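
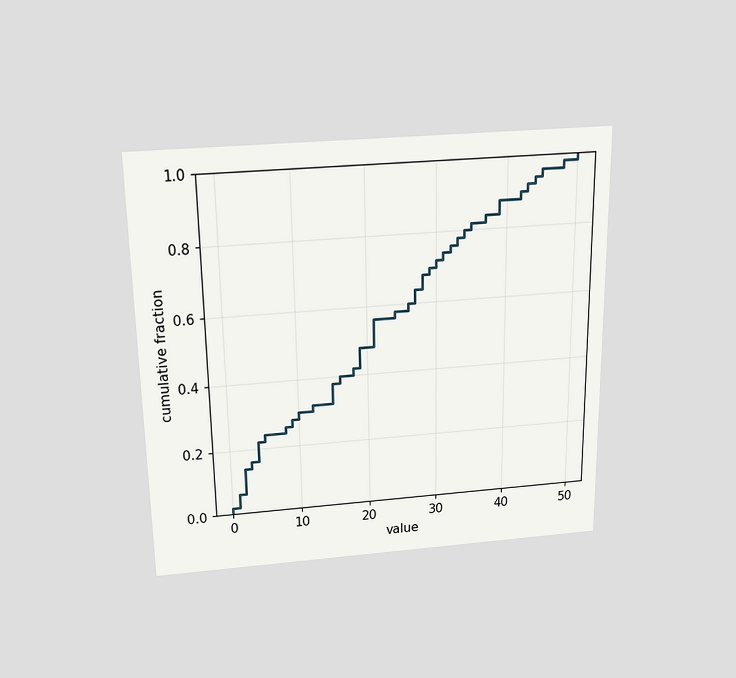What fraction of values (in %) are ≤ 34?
The chart is viewed slightly from above. At x=34 the ECDF step is at 80%.

80%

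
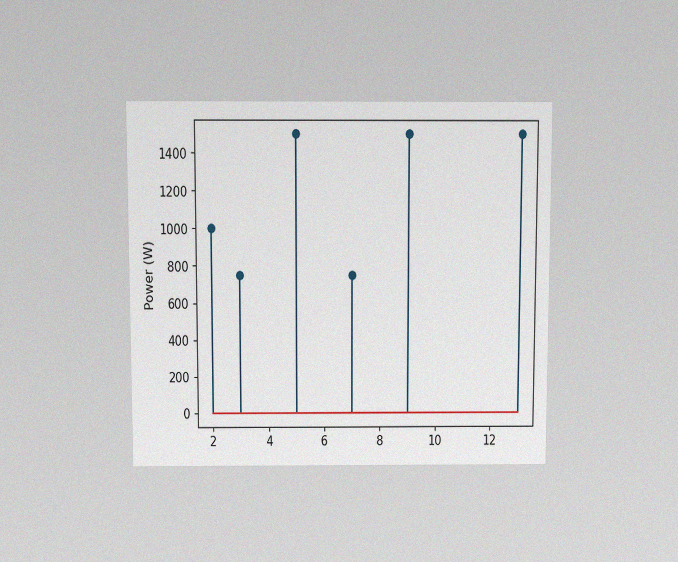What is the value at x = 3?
750W

The chart is viewed slightly from above, with some photo noise. The stem at x=3 reaches 750W.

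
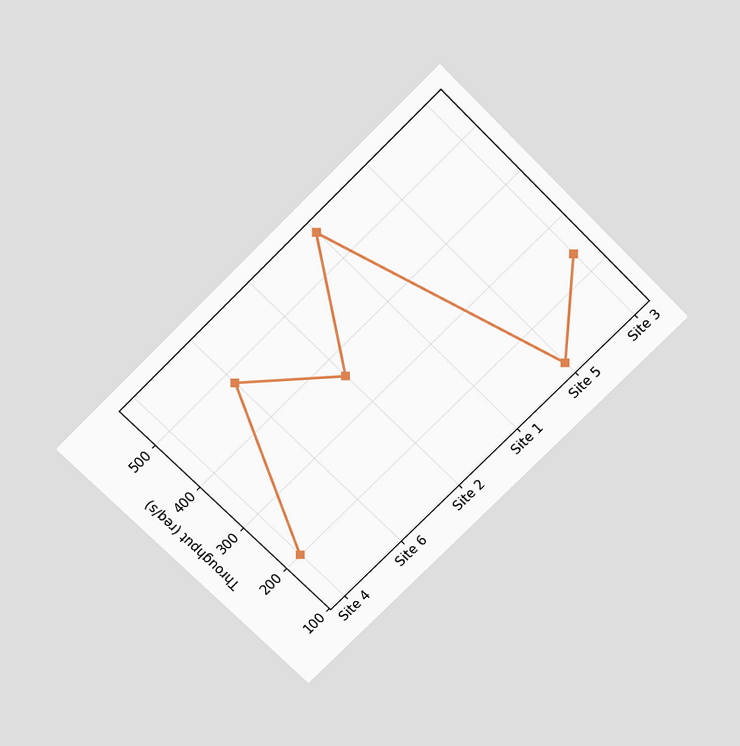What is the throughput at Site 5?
120req/s

The chart is tilted about 45° counter-clockwise and viewed slightly from above. At Site 5, the line is at 120req/s.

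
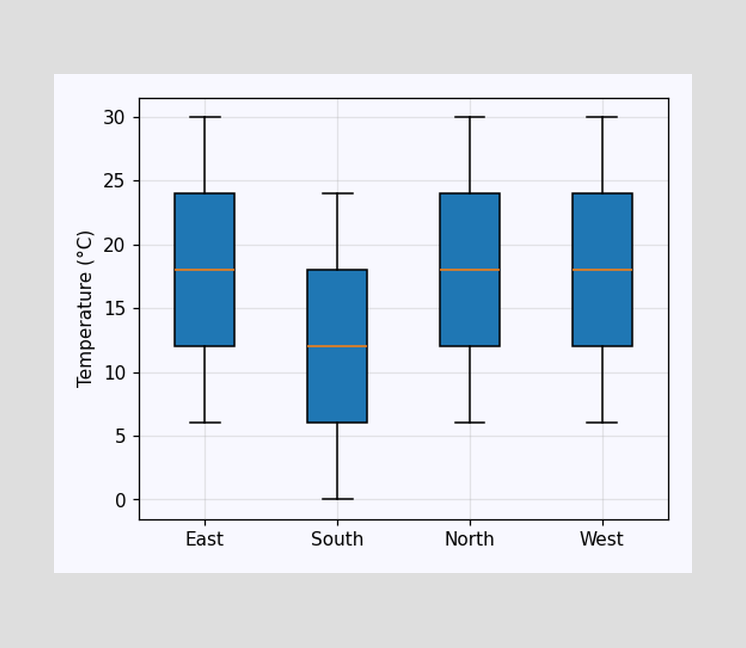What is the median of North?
The median line in the North box sits at 18°C.

18°C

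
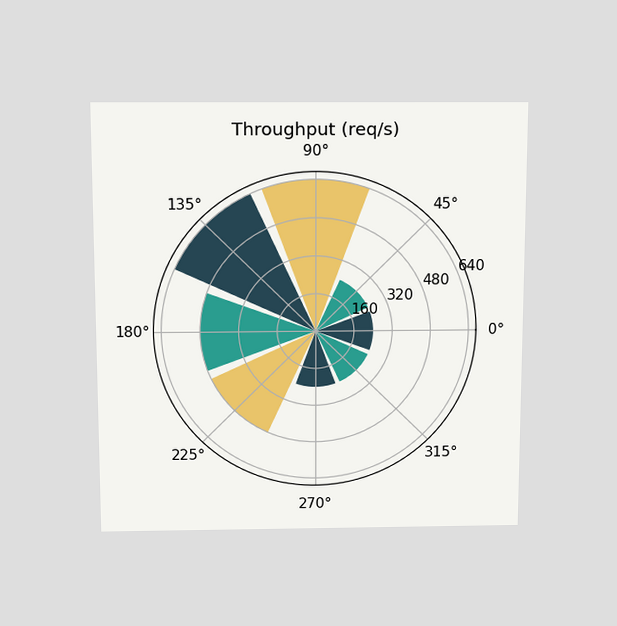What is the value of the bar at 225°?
The chart is viewed slightly from above. The bar at 225° reaches 480req/s on the radial axis.

480req/s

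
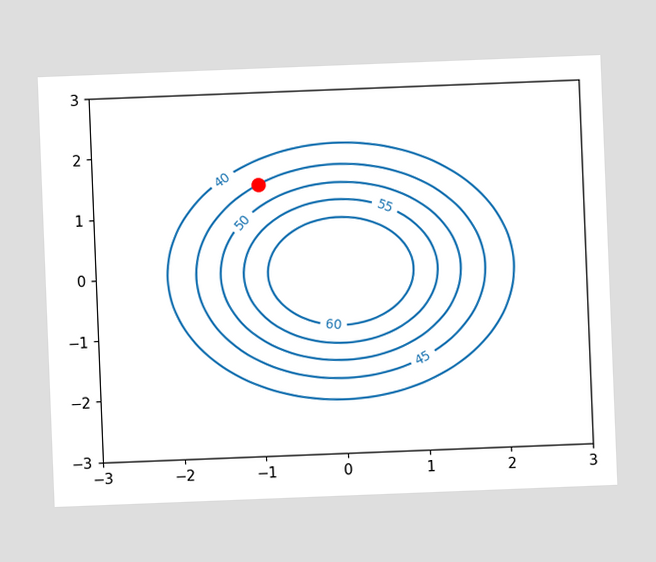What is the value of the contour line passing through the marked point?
The chart is tilted about 2° counter-clockwise. The marked point sits on the contour labelled 45.

45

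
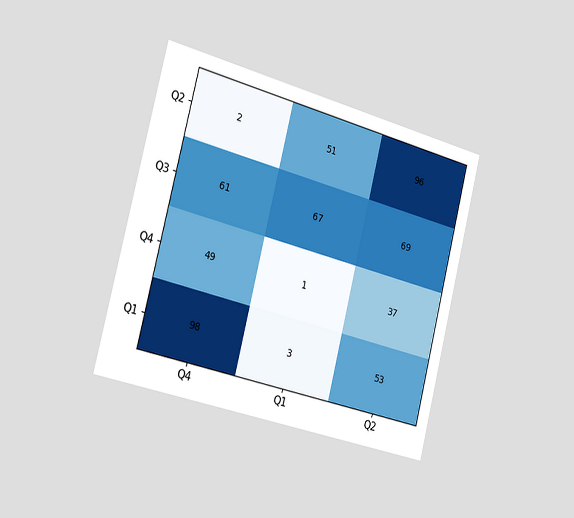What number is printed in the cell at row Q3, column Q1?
The chart is tilted about 14° clockwise and viewed slightly from the left. The (Q3, Q1) cell reads 67.

67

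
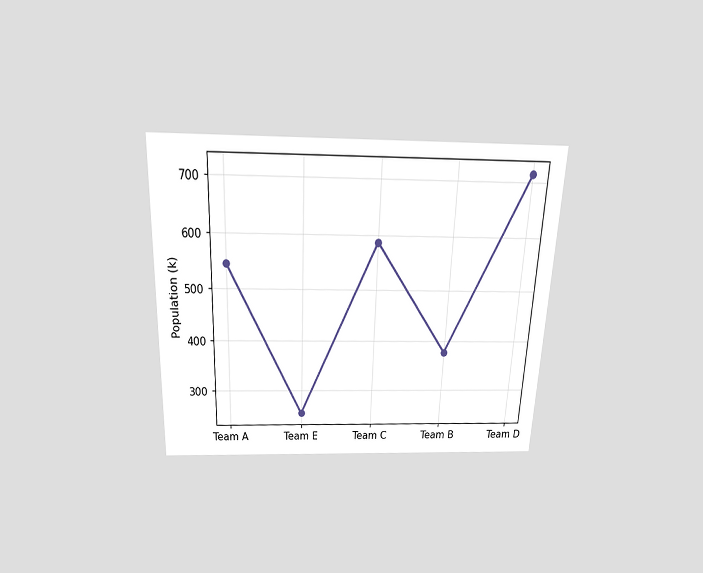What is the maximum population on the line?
714k

The chart is tilted about 2° clockwise and viewed slightly from above. The highest point is at Team D, and reading across to the y-axis gives 714k.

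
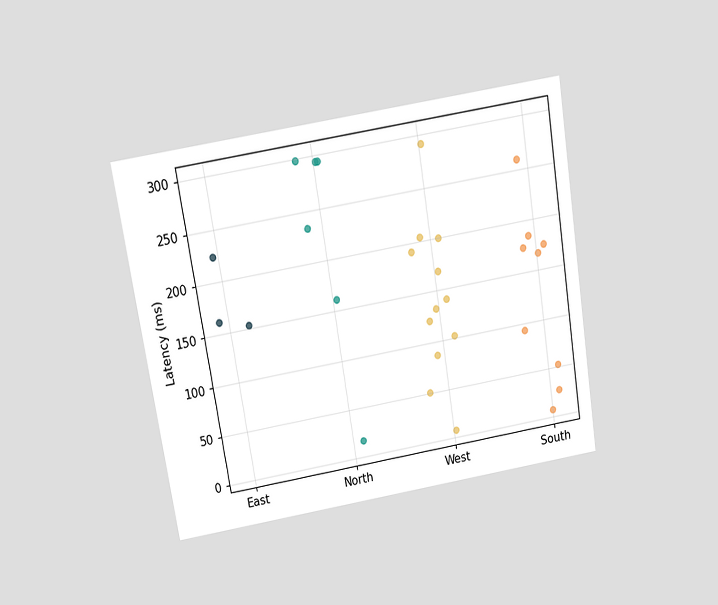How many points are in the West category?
12

The chart is tilted about 9° counter-clockwise and viewed slightly from above. Counting the markers in the West column gives 12.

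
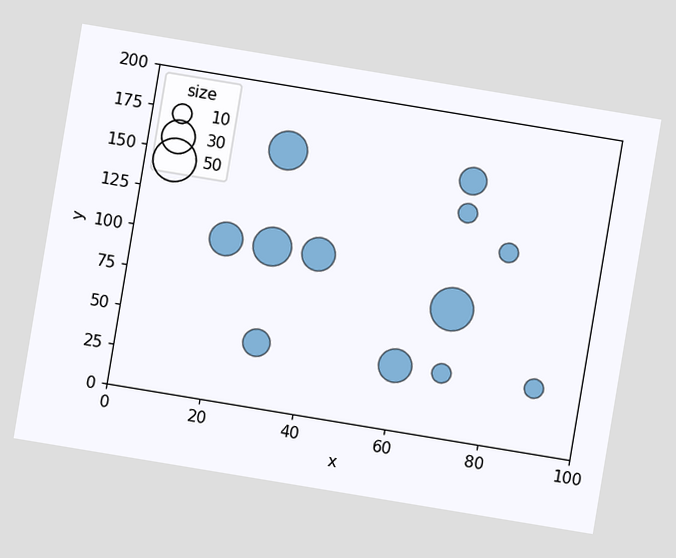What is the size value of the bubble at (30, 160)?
40

The chart is tilted about 9° clockwise. Matching the bubble at (30, 160) against the size legend gives 40.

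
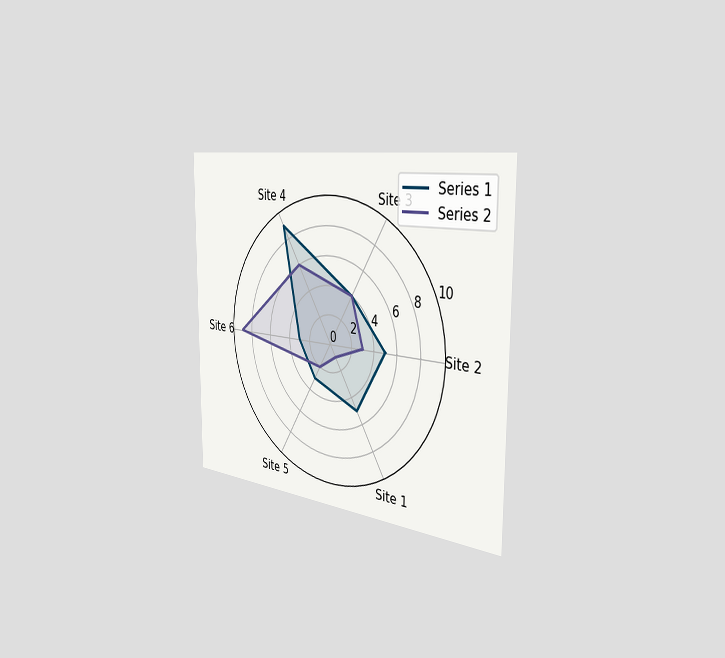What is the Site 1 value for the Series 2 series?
The chart is viewed slightly from the right. On the Site 1 axis, Series 2 reaches 1.

1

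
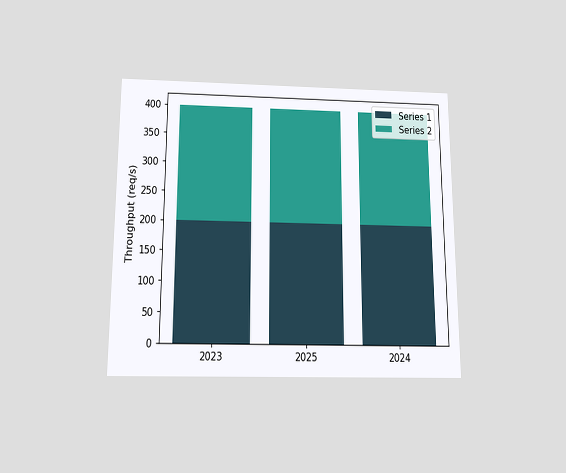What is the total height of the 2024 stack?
400req/s

The chart is viewed slightly from below. The 2024 stack's top reaches 400req/s on the y-axis.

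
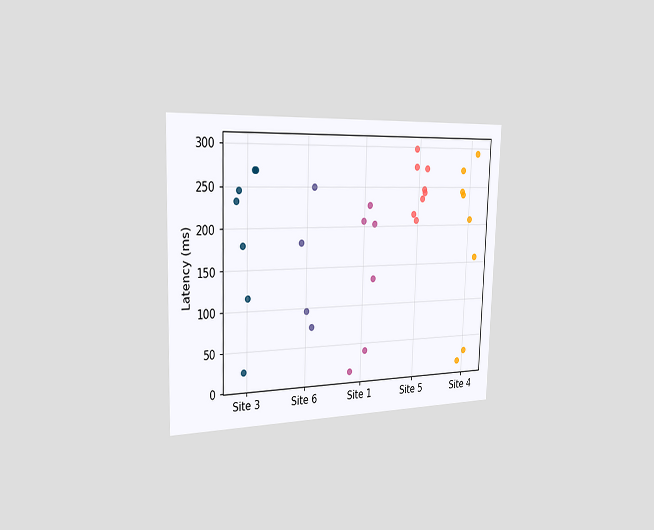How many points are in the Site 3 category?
The chart is viewed slightly from the left. Counting the markers in the Site 3 column gives 7.

7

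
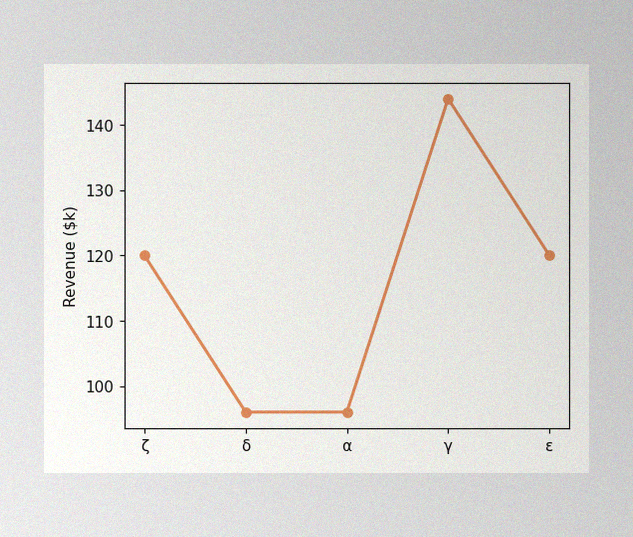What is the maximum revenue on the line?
The image has some photo noise and uneven lighting. The highest point is at γ, and reading across to the y-axis gives $144k.

$144k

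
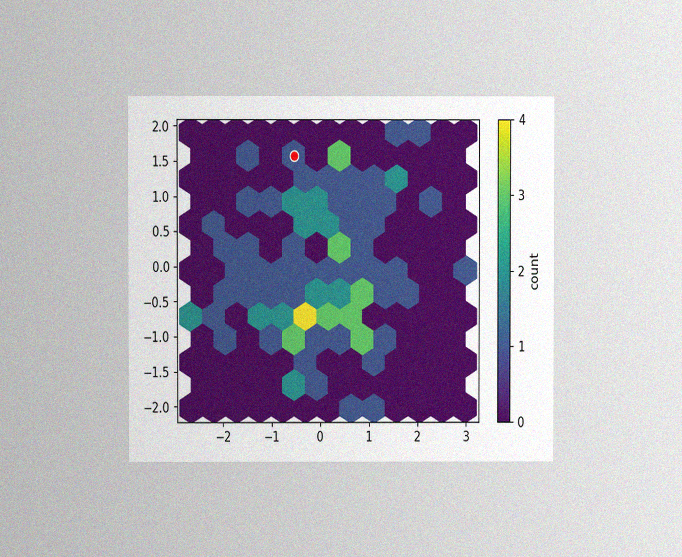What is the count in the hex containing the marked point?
1

The chart is viewed at a slight angle, with some photo noise. The marked hex reads 1 on the colorbar.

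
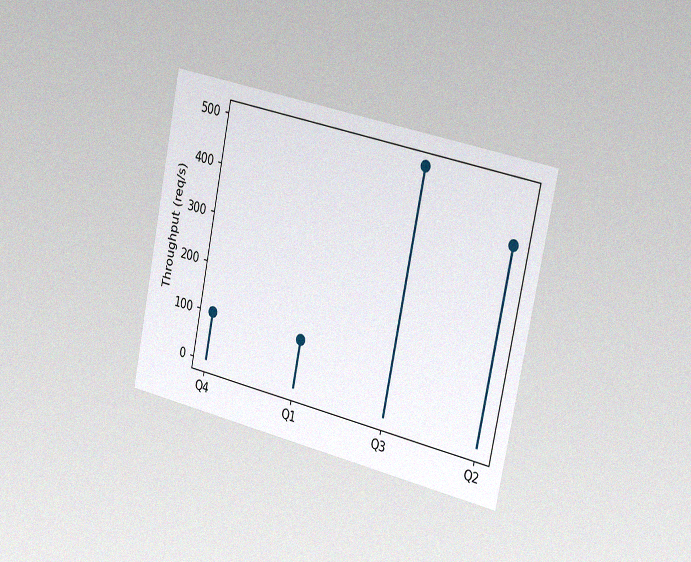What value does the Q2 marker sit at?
400req/s

The chart is tilted about 12° clockwise and viewed slightly from the right, with some photo noise. The Q2 marker sits at 400req/s.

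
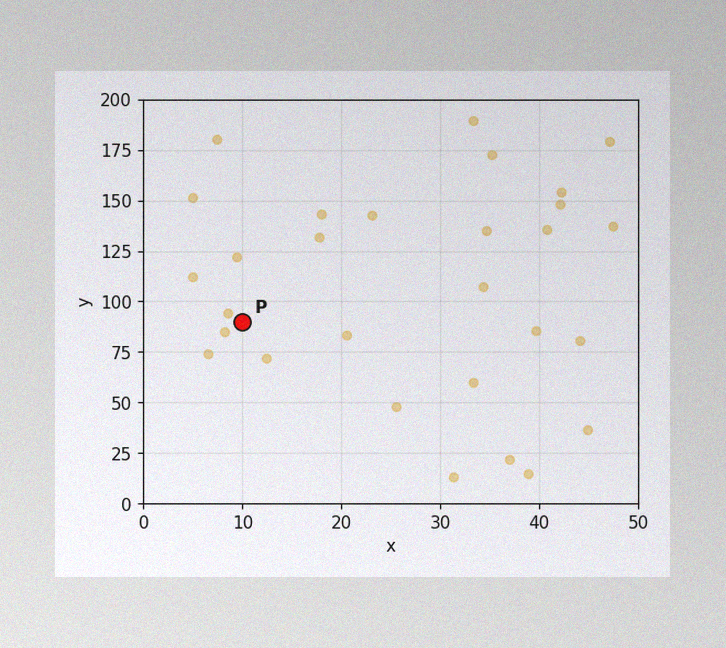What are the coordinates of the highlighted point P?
The image has some photo noise and uneven lighting. Following the gridlines from P to each axis, P sits at (10, 90).

(10, 90)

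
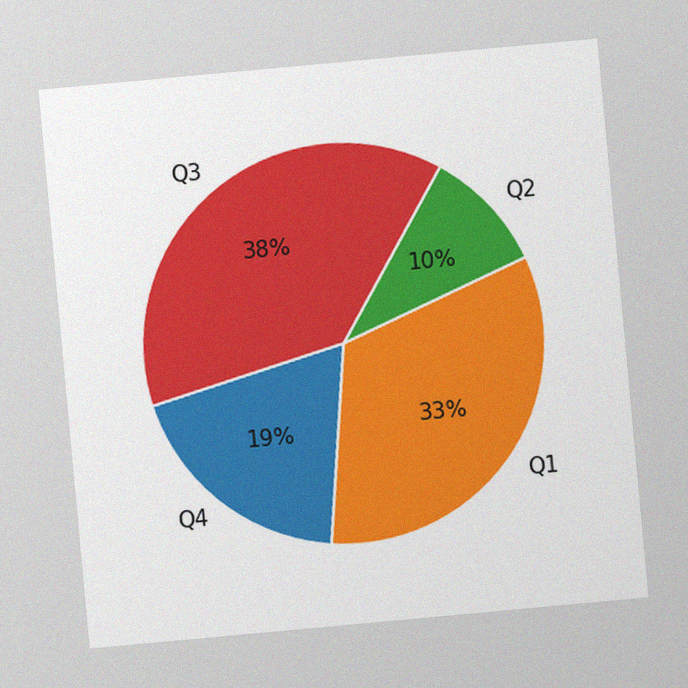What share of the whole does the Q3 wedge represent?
38%

The chart is tilted about 5° counter-clockwise, with some photo noise. The Q3 slice takes up 38% of the pie.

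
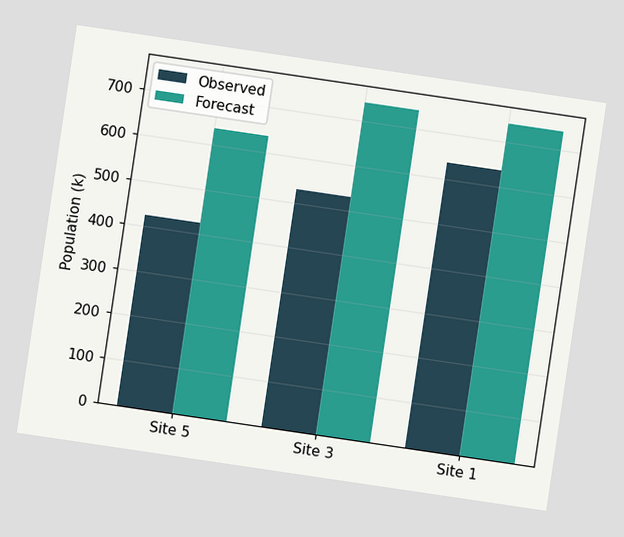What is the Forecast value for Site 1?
742k

The chart is tilted about 8° clockwise. The Forecast bar at Site 1 reaches 742k on the y-axis.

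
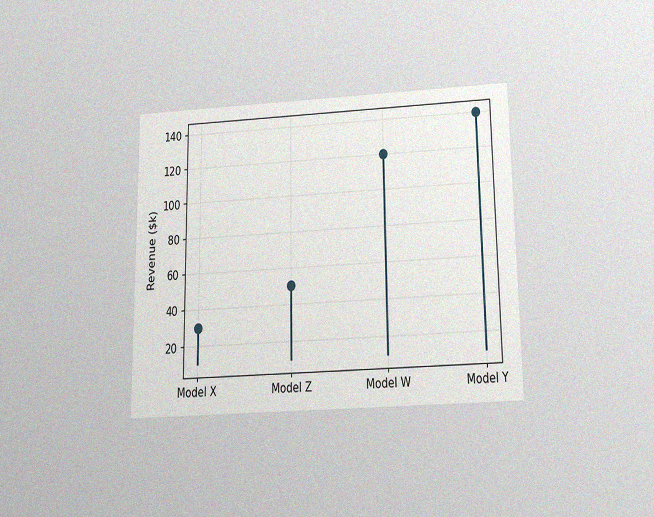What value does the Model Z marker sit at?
The chart is viewed slightly from below, with some photo noise. The Model Z marker sits at $50k.

$50k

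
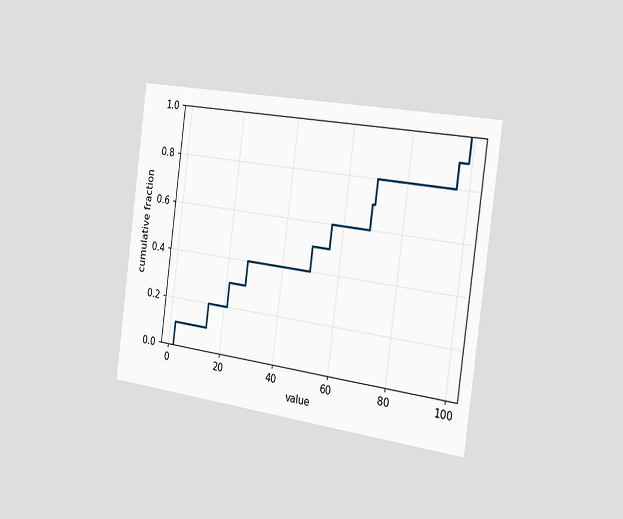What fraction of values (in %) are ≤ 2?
10%

The chart is tilted about 8° clockwise and viewed slightly from the right. At x=2 the ECDF step is at 10%.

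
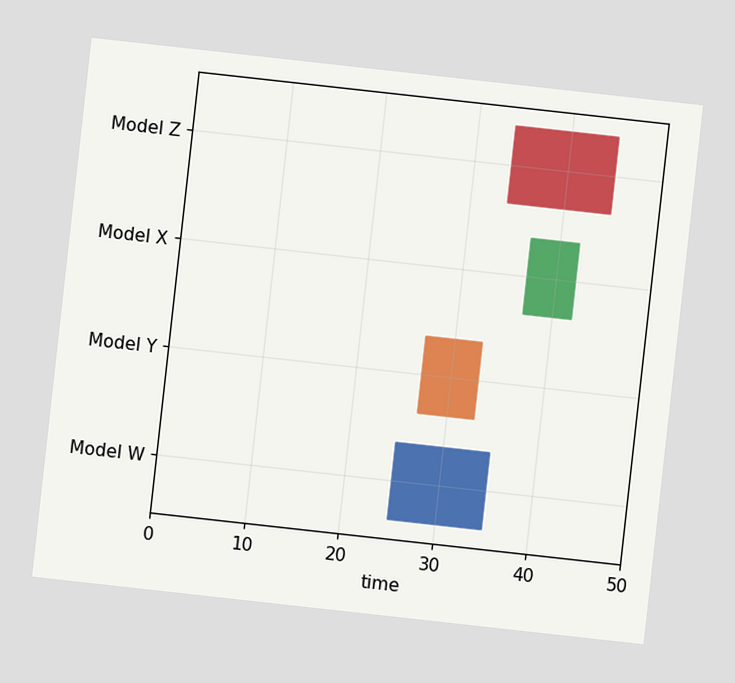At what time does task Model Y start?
The chart is tilted about 6° clockwise. The Model Y bar begins at t=27.

27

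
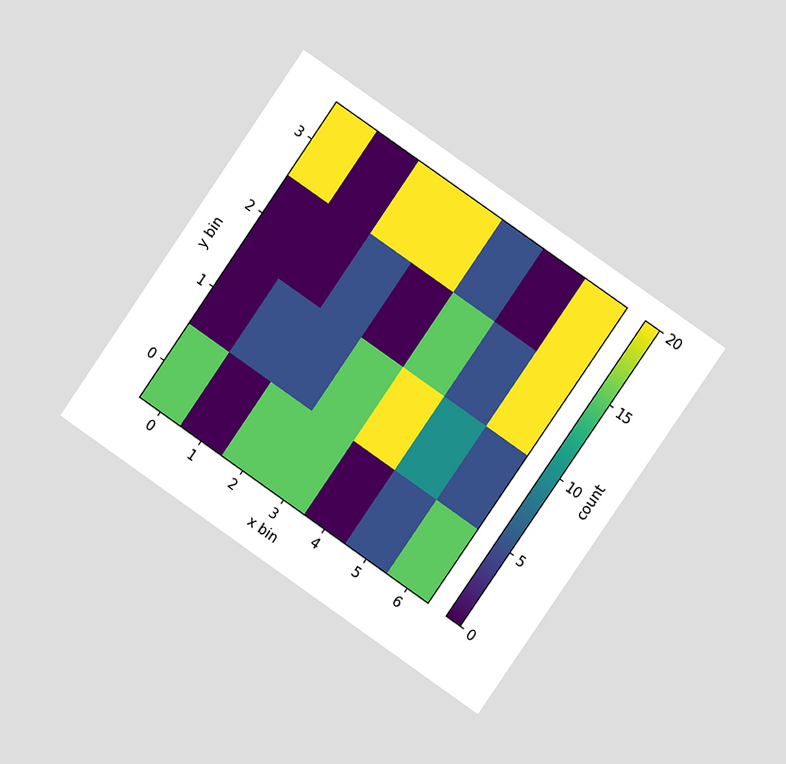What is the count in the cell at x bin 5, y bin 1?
10

The chart is tilted about 35° clockwise and viewed at a slight angle. Matching the cell (5, 1) against the colorbar gives 10.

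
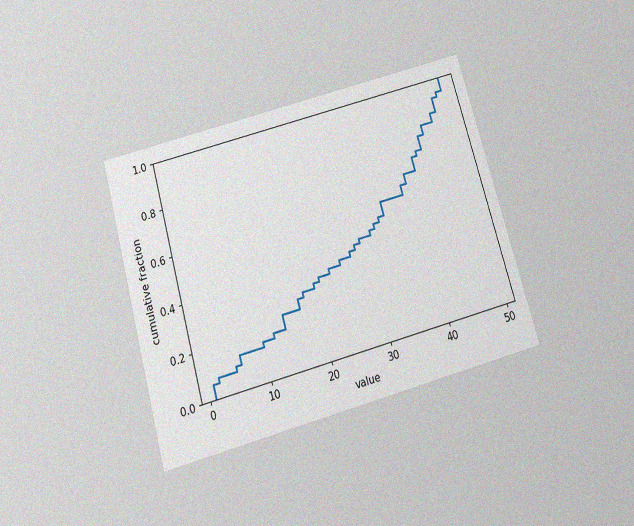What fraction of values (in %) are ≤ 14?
24%

The chart is tilted about 16° counter-clockwise and viewed slightly from below, with some photo noise. At x=14 the ECDF step is at 24%.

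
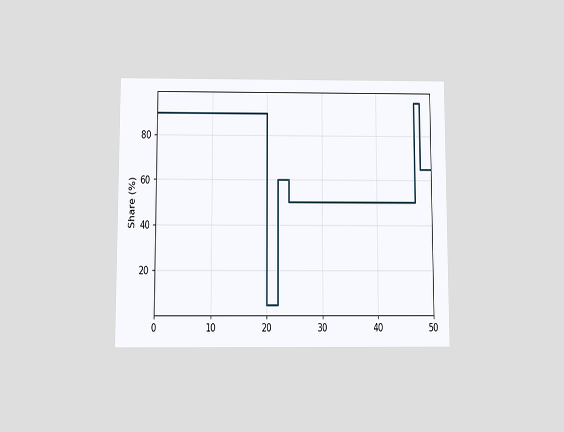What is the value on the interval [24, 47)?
50%

The chart is viewed slightly from below. On [24, 47) the step sits at 50%.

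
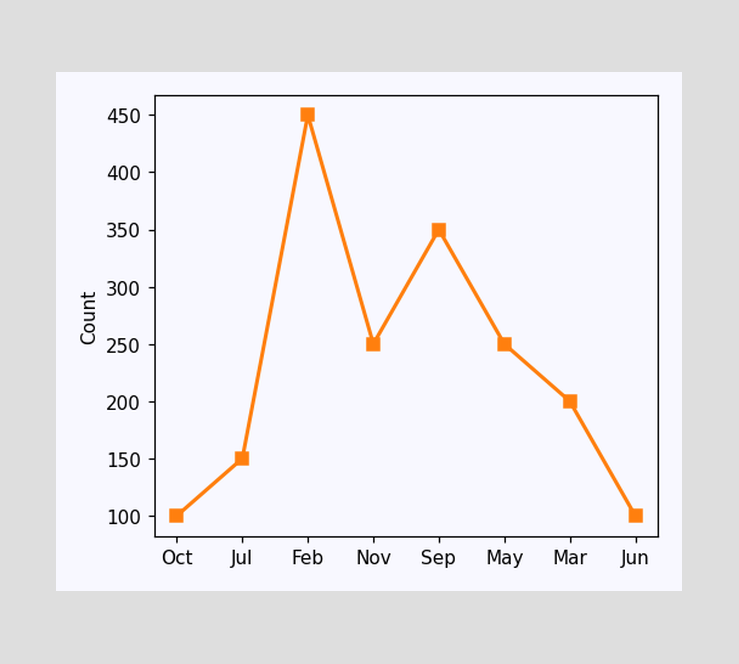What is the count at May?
At May, the line is at 250.

250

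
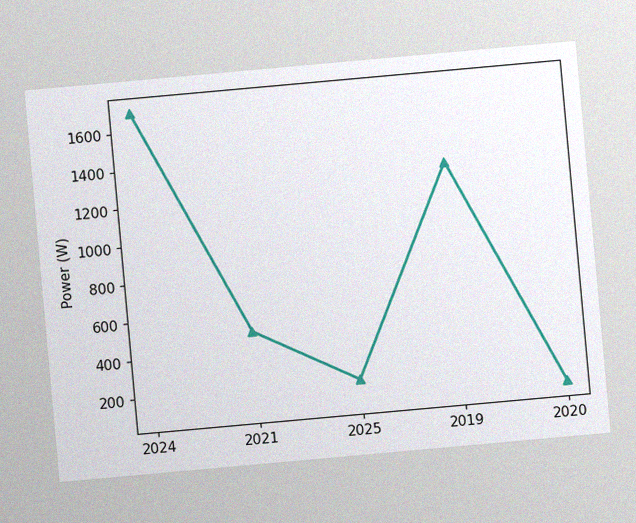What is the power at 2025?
The chart is tilted about 5° counter-clockwise, with some photo noise. At 2025, the line is at 200W.

200W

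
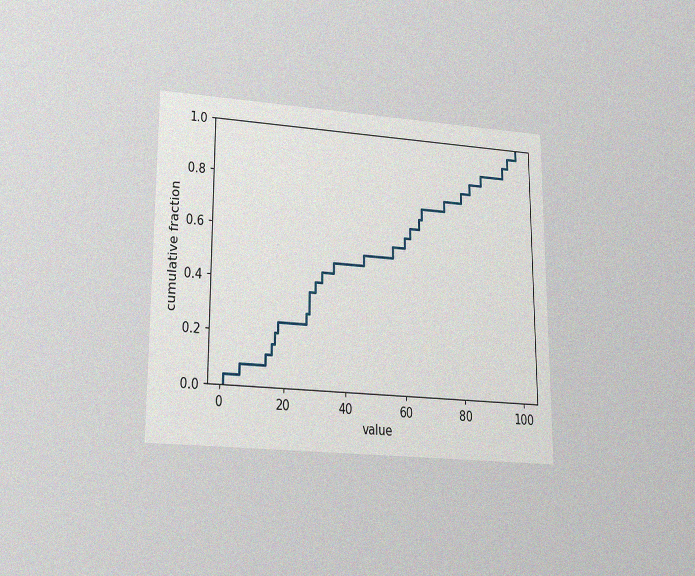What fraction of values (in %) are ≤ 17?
20%

The chart is viewed slightly from below, with some photo noise. At x=17 the ECDF step is at 20%.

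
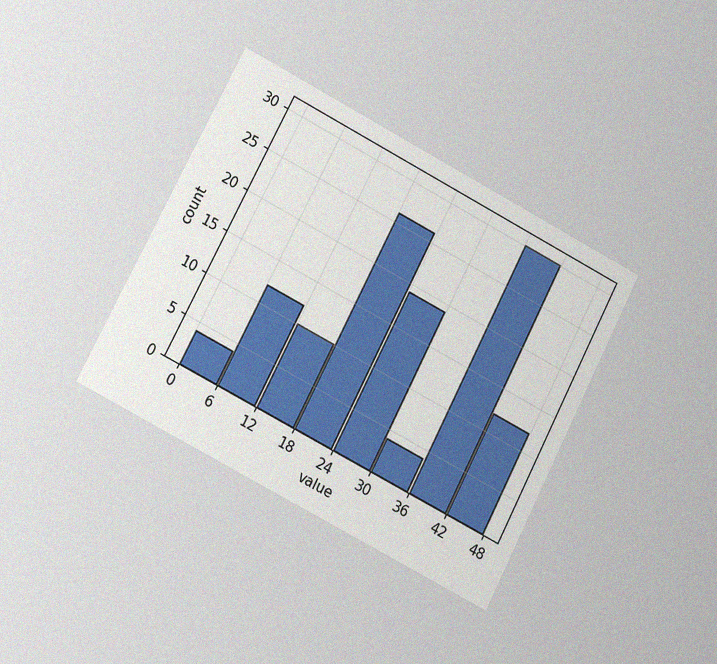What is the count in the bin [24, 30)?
The chart is tilted about 27° clockwise and viewed at a slight angle, with some photo noise. The [24, 30) bin has height 19.

19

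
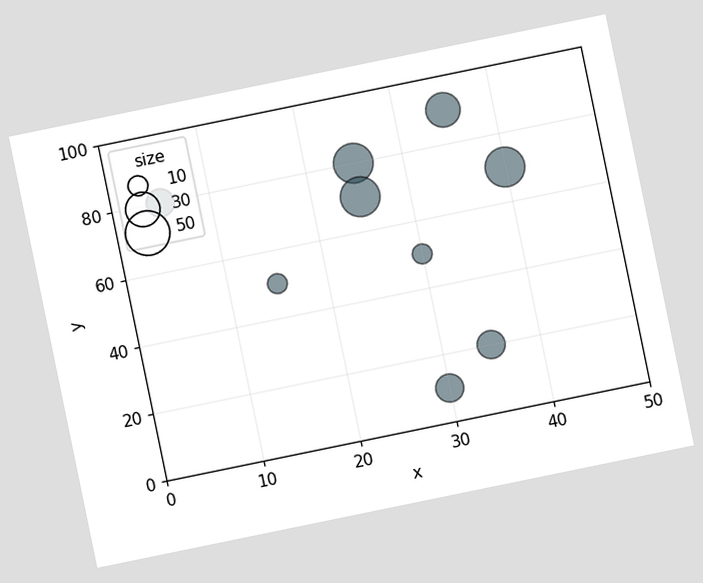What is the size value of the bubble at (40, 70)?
The chart is tilted about 12° counter-clockwise. Matching the bubble at (40, 70) against the size legend gives 40.

40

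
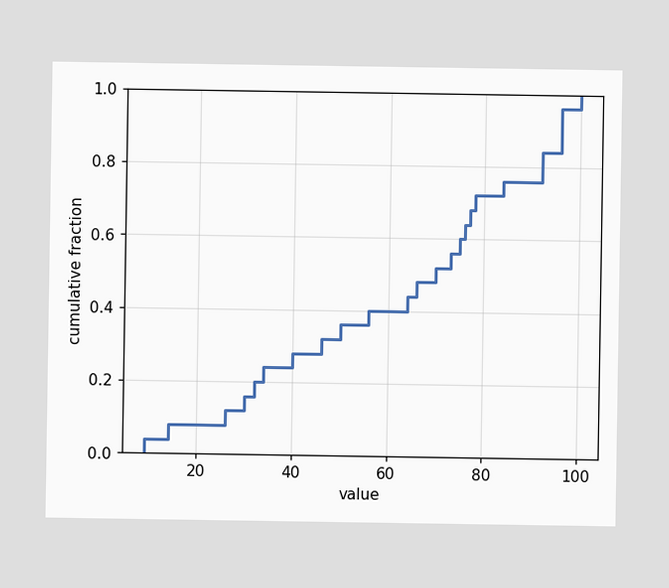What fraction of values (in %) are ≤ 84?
At x=84 the ECDF step is at 76%.

76%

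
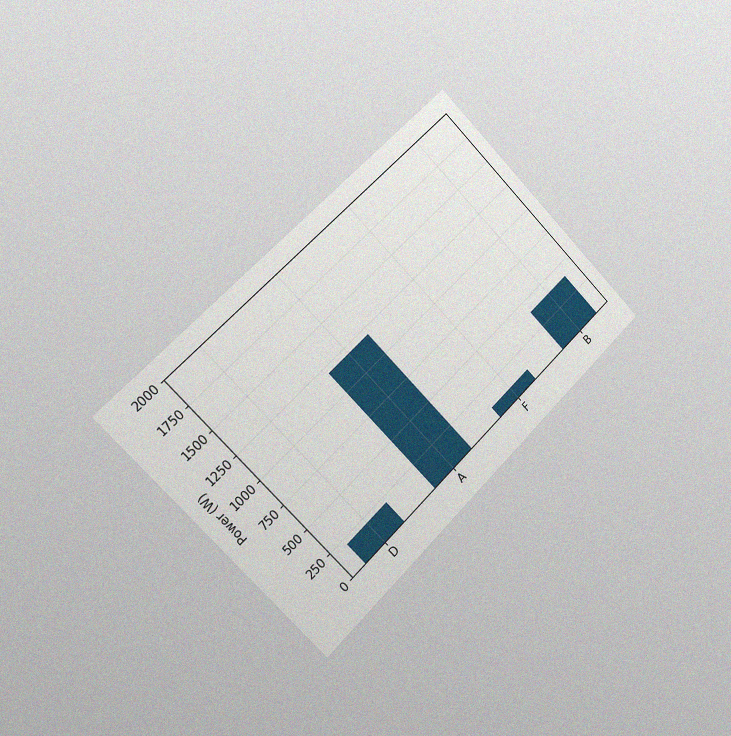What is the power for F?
The chart is tilted about 45° counter-clockwise and viewed slightly from the left, with some photo noise. Reading along the chart's y-axis, the F bar reaches 100W.

100W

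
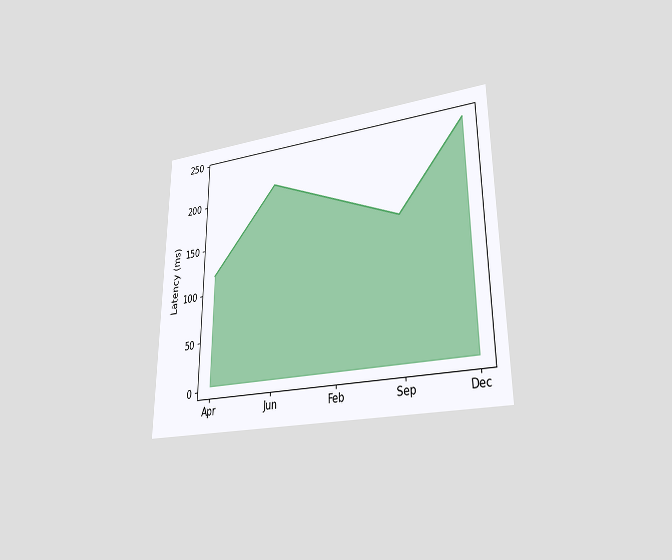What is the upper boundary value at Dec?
The chart is viewed at a slight angle. At Dec the upper boundary is at 240ms.

240ms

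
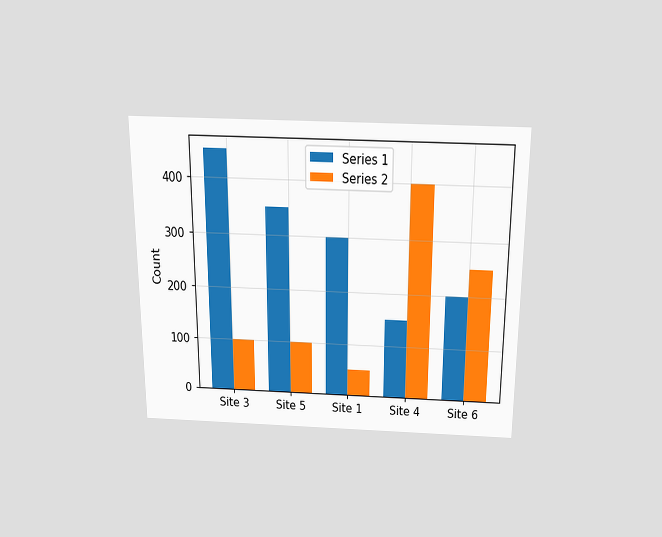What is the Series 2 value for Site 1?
The chart is viewed slightly from above. The Series 2 bar at Site 1 reaches 50 on the y-axis.

50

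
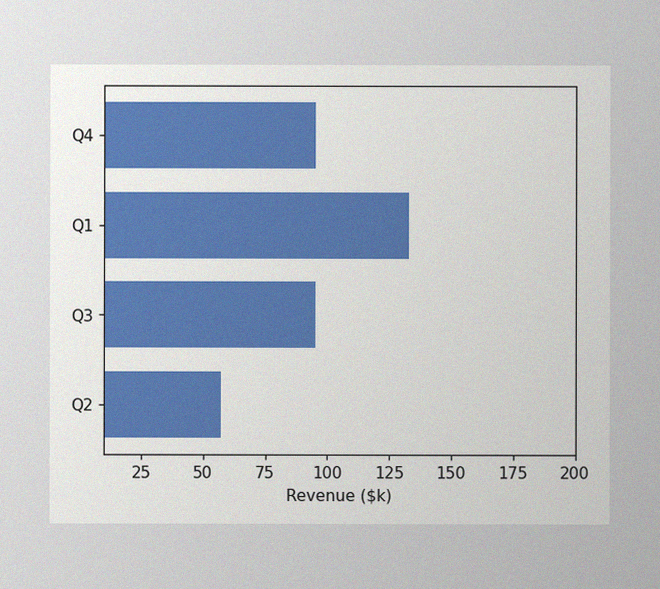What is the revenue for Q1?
The image has some photo noise and uneven lighting. Reading along the chart's x-axis, the Q1 bar reaches $133k.

$133k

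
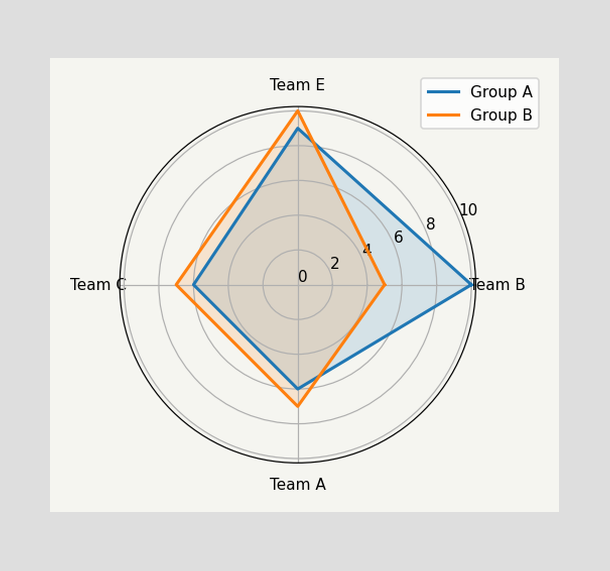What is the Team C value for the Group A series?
6

On the Team C axis, Group A reaches 6.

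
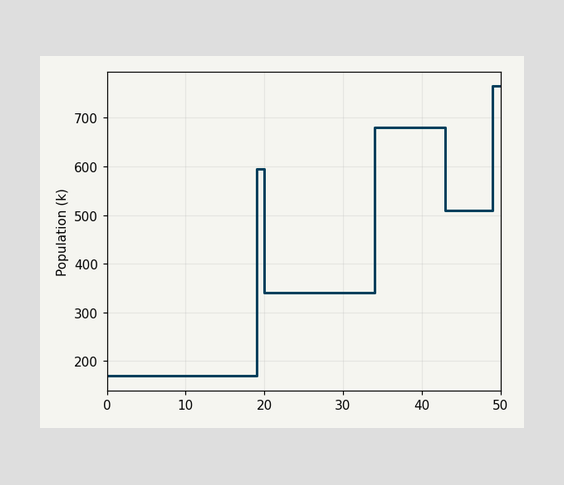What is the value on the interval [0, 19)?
170k

On [0, 19) the step sits at 170k.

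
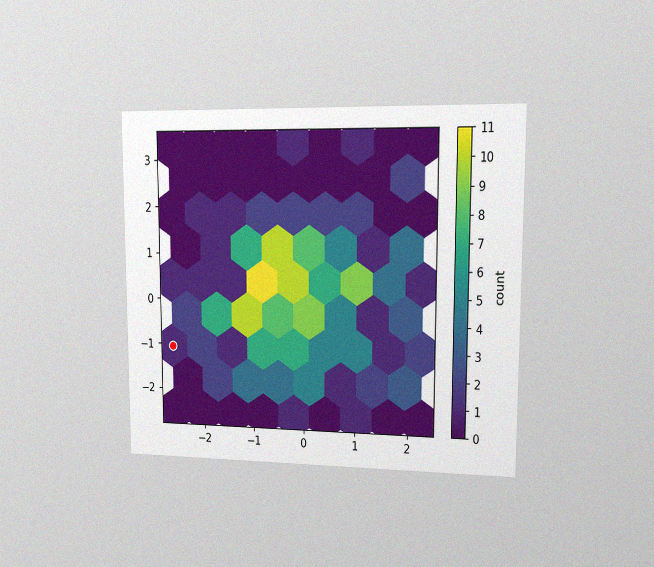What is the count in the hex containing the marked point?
The chart is viewed slightly from the right, with some photo noise. The marked hex reads 1 on the colorbar.

1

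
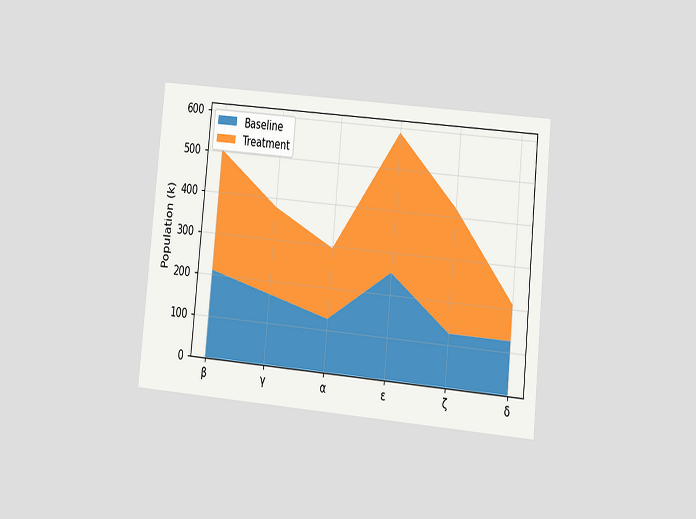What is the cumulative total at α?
294k

The chart is tilted about 6° clockwise and viewed at a slight angle. The stacked total at α reaches 294k.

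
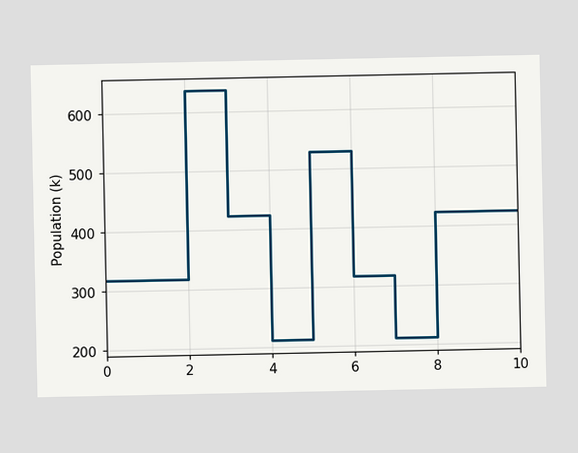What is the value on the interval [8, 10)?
On [8, 10) the step sits at 424k.

424k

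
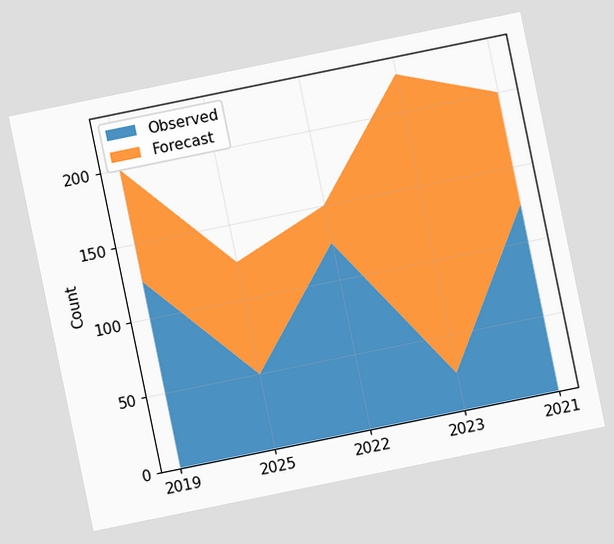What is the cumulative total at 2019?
200

The chart is tilted about 12° counter-clockwise. The stacked total at 2019 reaches 200.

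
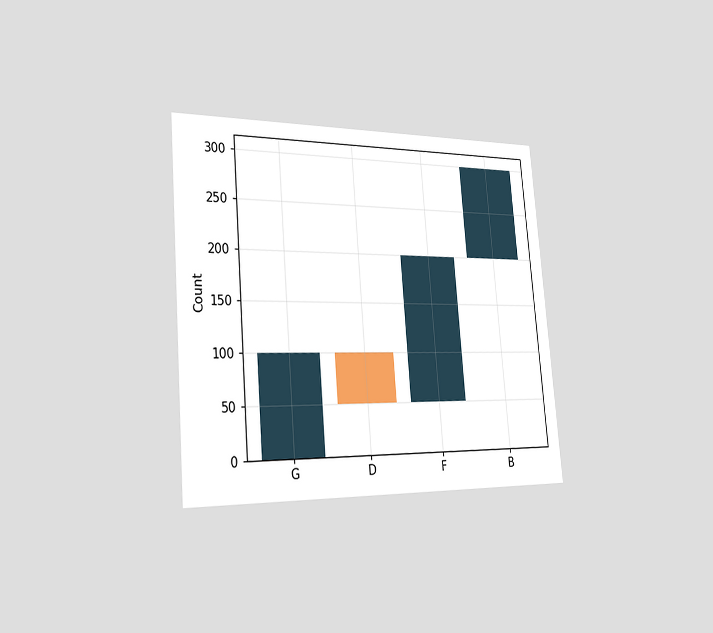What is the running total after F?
200

The chart is tilted about 5° counter-clockwise and viewed slightly from the left. After F the running total reaches 200.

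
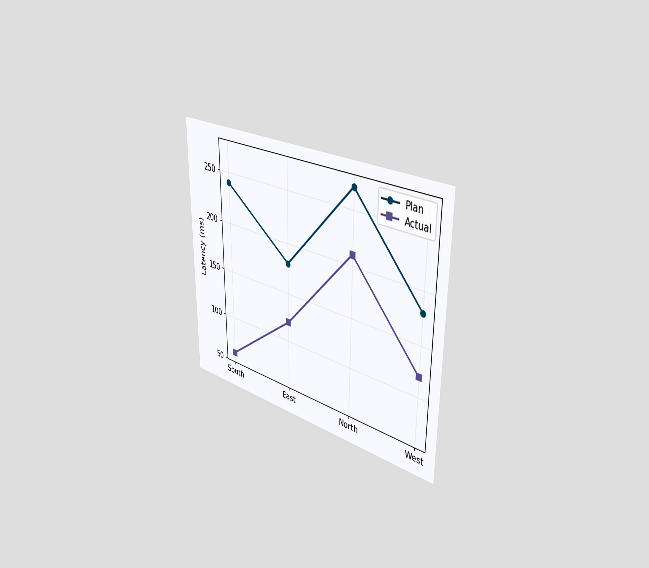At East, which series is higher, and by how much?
Plan, by 60ms

The chart is viewed slightly from the right. At East, Plan sits above the other line by 60ms.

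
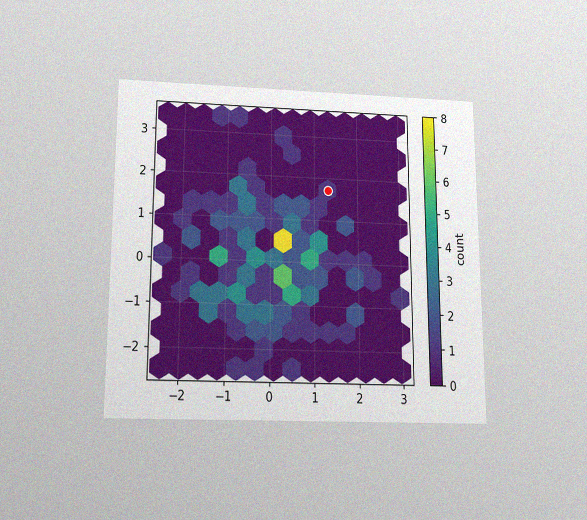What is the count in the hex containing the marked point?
1

The chart is viewed slightly from below, with some photo noise. The marked hex reads 1 on the colorbar.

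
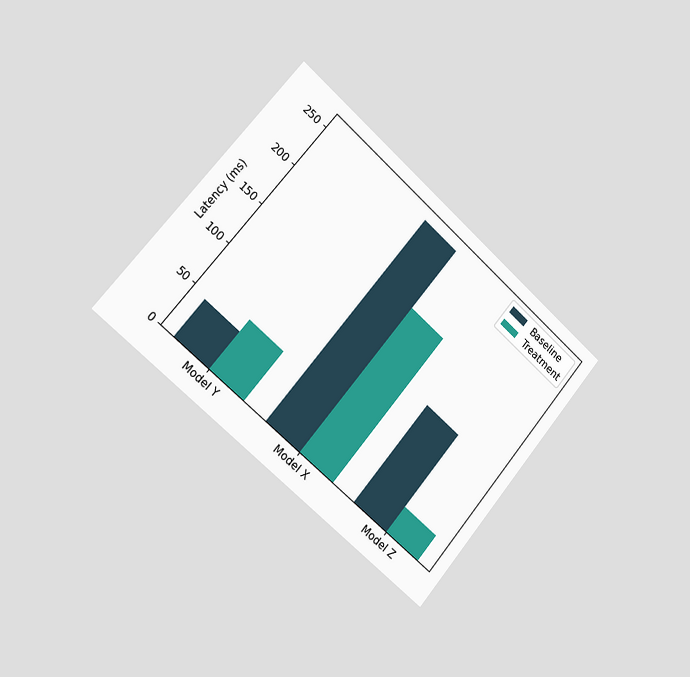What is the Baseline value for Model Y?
45ms

The chart is tilted about 41° clockwise and viewed slightly from the left. The Baseline bar at Model Y reaches 45ms on the y-axis.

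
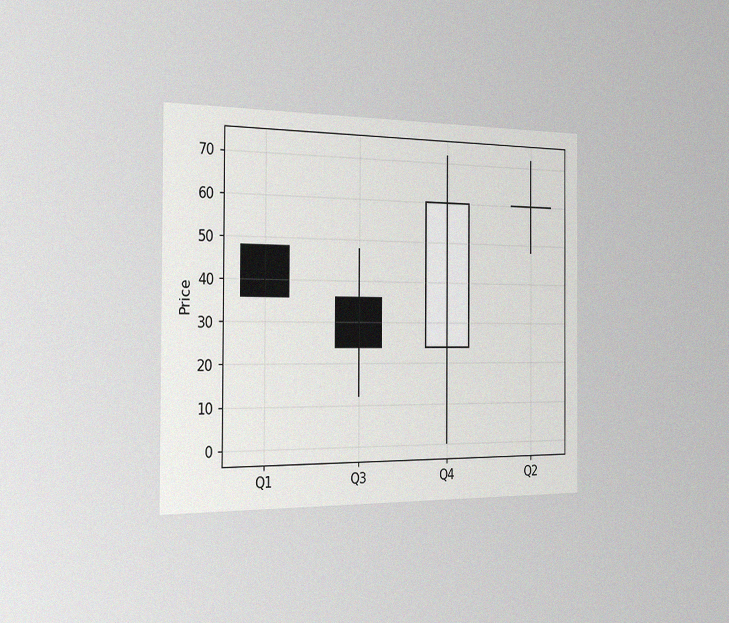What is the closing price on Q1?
36

The chart is viewed slightly from the left, with some photo noise. The Q1 candle closes at 36.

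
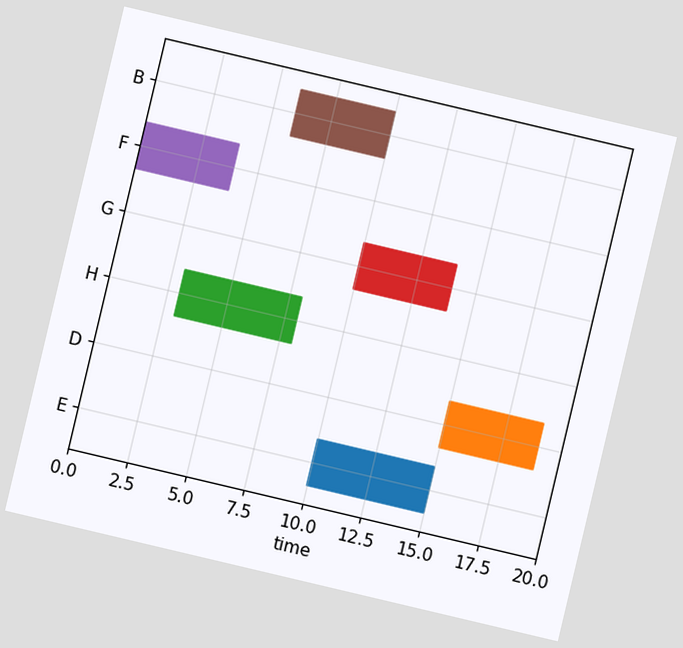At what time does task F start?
0

The chart is tilted about 13° clockwise. The F bar begins at t=0.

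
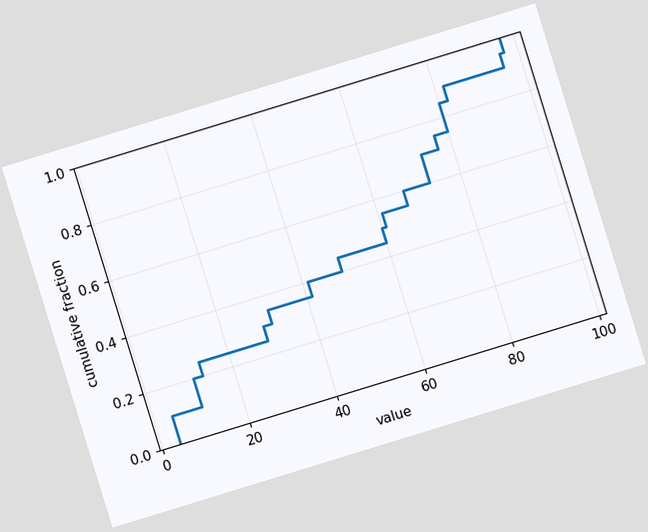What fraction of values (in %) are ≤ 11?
The chart is tilted about 17° counter-clockwise. At x=11 the ECDF step is at 20%.

20%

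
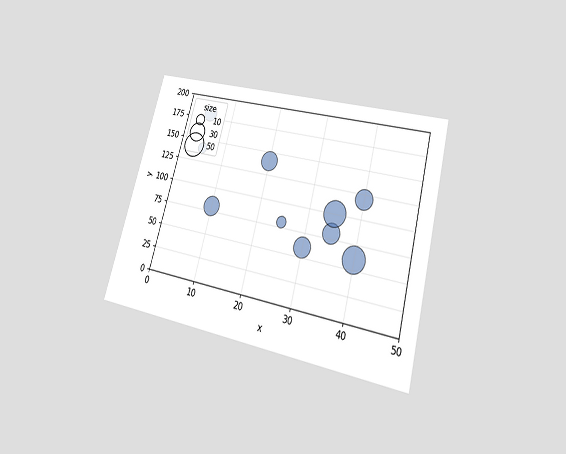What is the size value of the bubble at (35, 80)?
30

The chart is tilted about 15° clockwise and viewed at a slight angle. Matching the bubble at (35, 80) against the size legend gives 30.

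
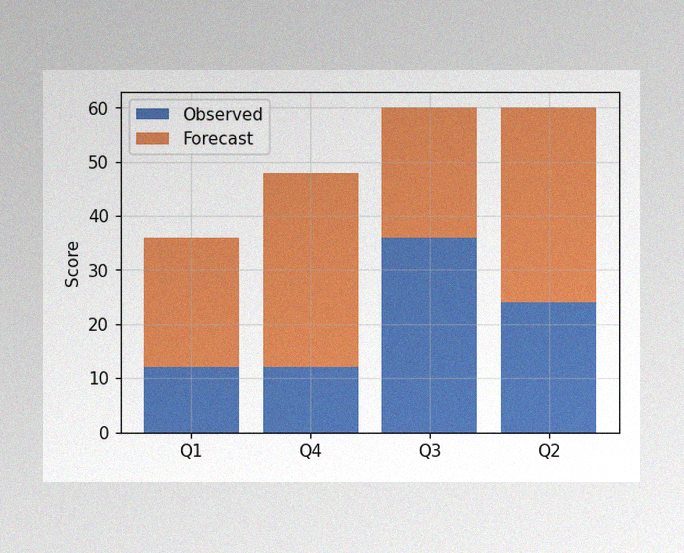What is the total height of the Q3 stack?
60

The image has some photo noise and uneven lighting. The Q3 stack's top reaches 60 on the y-axis.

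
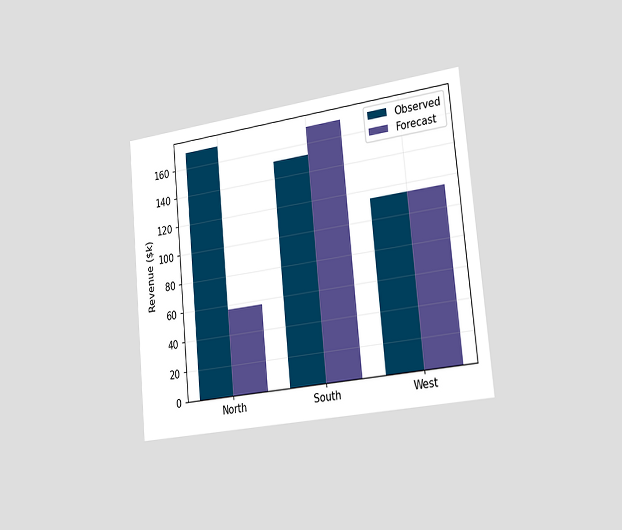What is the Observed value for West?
The chart is tilted about 5° counter-clockwise and viewed slightly from the right. The Observed bar at West reaches $114k on the y-axis.

$114k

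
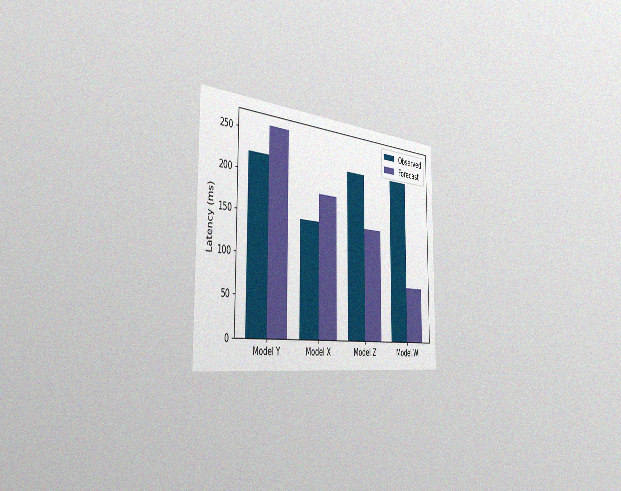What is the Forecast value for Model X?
The chart is viewed slightly from the left, with some photo noise. The Forecast bar at Model X reaches 185ms on the y-axis.

185ms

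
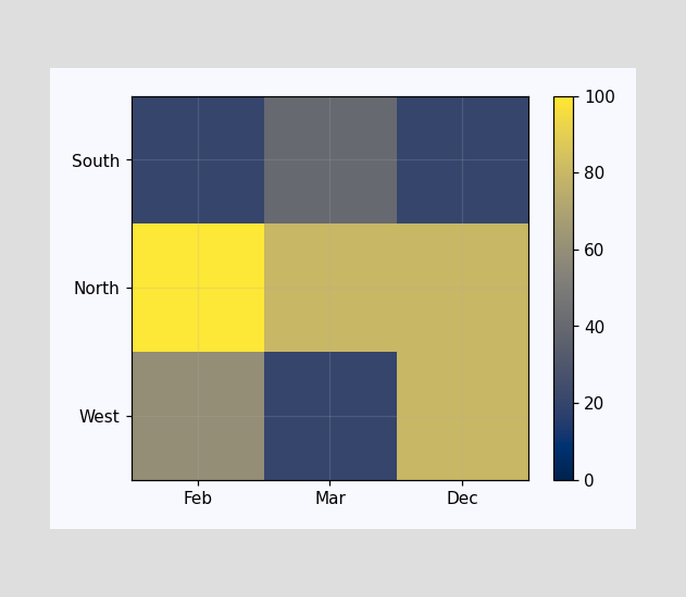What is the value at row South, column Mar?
40

Matching cell (South, Mar) against the colorbar gives 40.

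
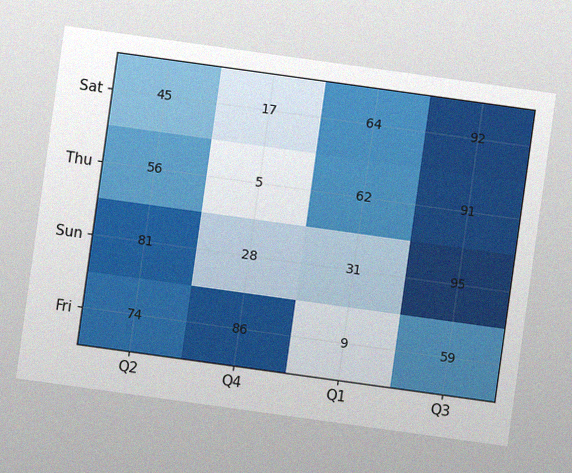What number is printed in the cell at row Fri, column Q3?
The chart is tilted about 8° clockwise, with some photo noise. The (Fri, Q3) cell reads 59.

59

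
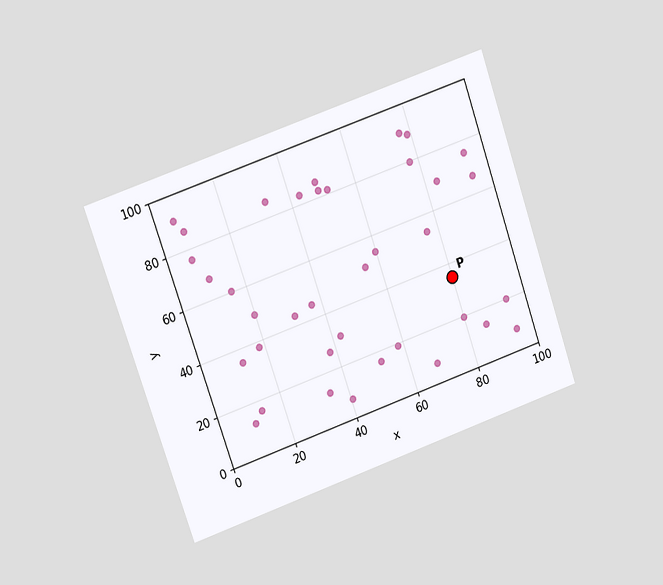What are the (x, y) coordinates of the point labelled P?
The chart is tilted about 19° counter-clockwise and viewed at a slight angle. Following the gridlines from P to each axis, P sits at (80, 35).

(80, 35)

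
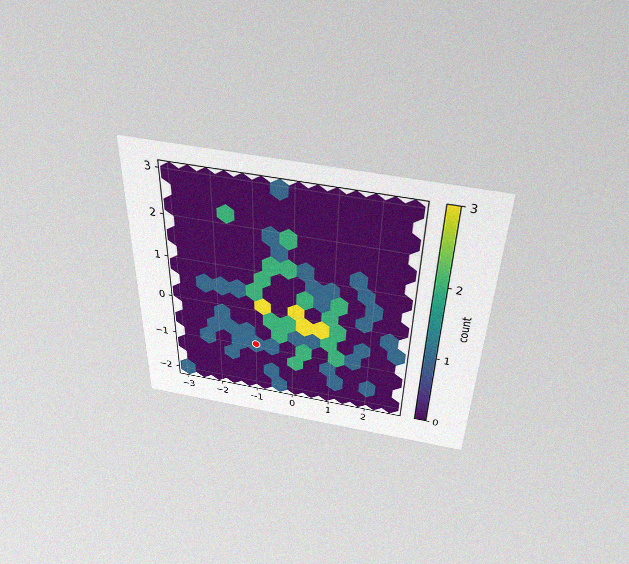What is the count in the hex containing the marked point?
1

The chart is viewed slightly from above, with some photo noise. The marked hex reads 1 on the colorbar.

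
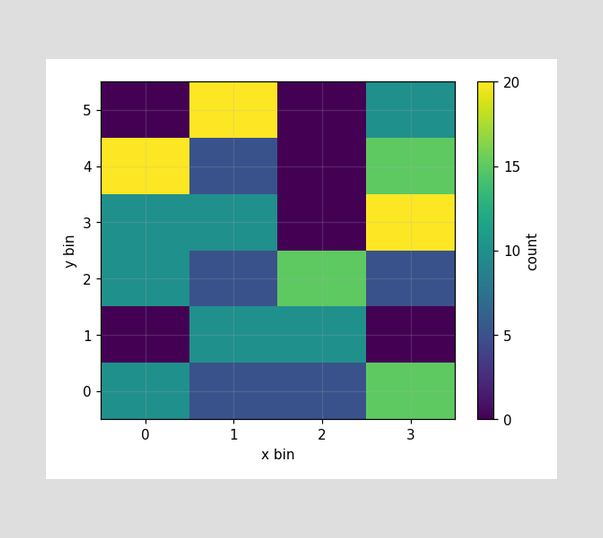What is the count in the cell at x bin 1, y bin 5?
20

Matching the cell (1, 5) against the colorbar gives 20.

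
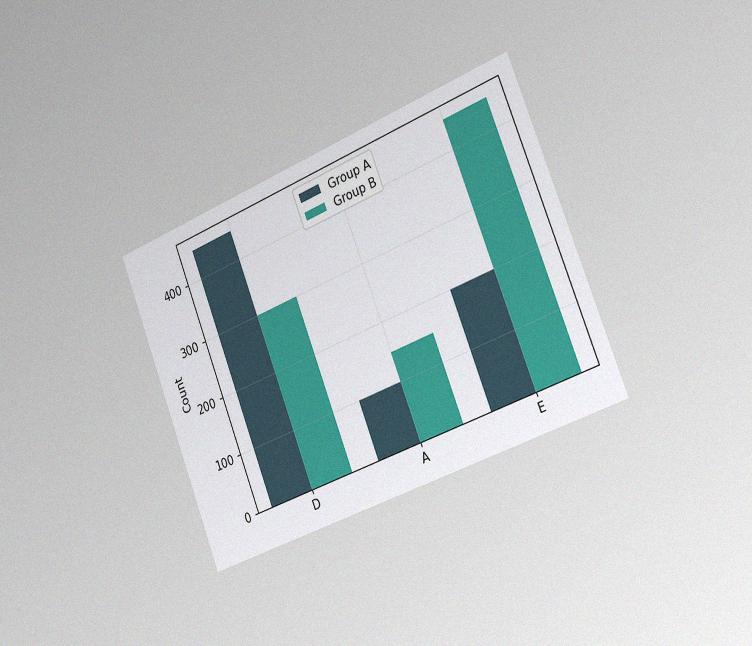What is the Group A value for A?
The chart is tilted about 21° counter-clockwise and viewed slightly from the right, with some photo noise. The Group A bar at A reaches 100 on the y-axis.

100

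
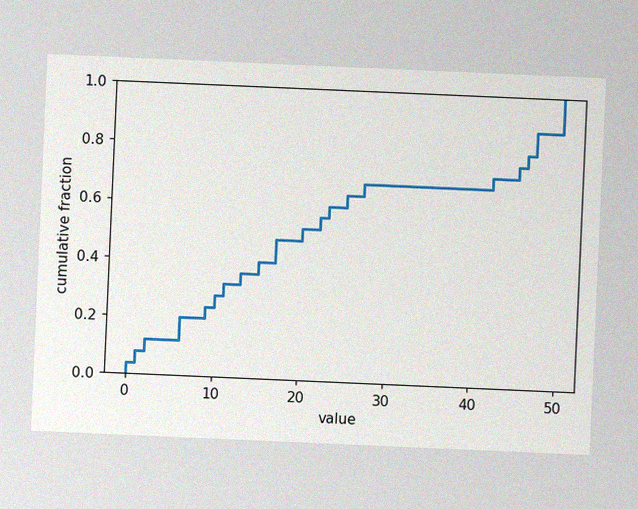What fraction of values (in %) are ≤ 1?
8%

The chart is tilted about 3° clockwise, with some photo noise. At x=1 the ECDF step is at 8%.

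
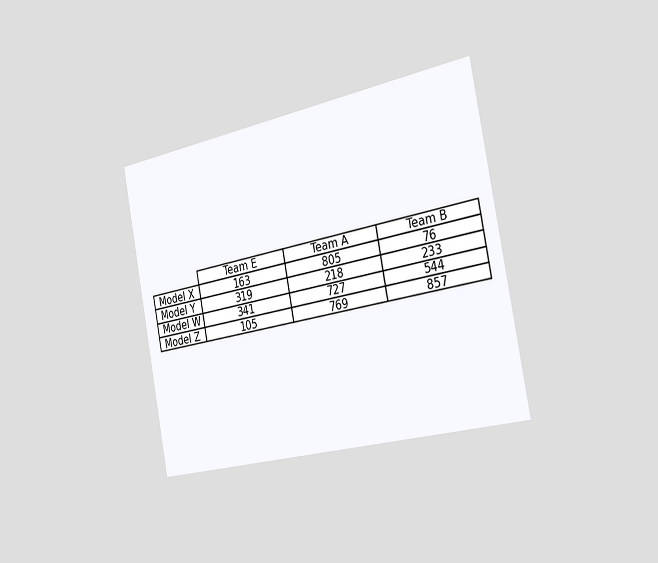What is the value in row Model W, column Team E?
341

The chart is tilted about 11° counter-clockwise and viewed slightly from the right. The (Model W, Team E) cell reads 341.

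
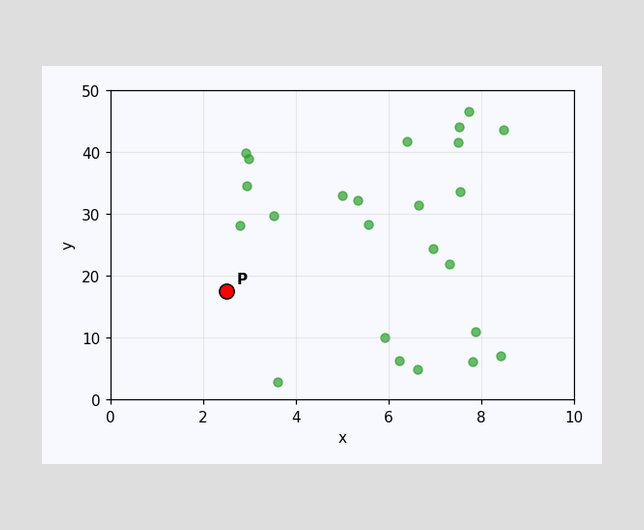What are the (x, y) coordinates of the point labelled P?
(2.5, 17.5)

Following the gridlines from P to each axis, P sits at (2.5, 17.5).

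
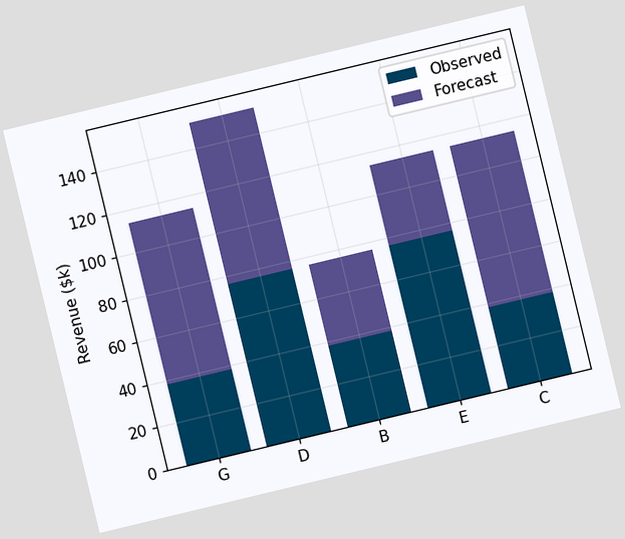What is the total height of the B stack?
$76k

The chart is tilted about 14° counter-clockwise. The B stack's top reaches $76k on the y-axis.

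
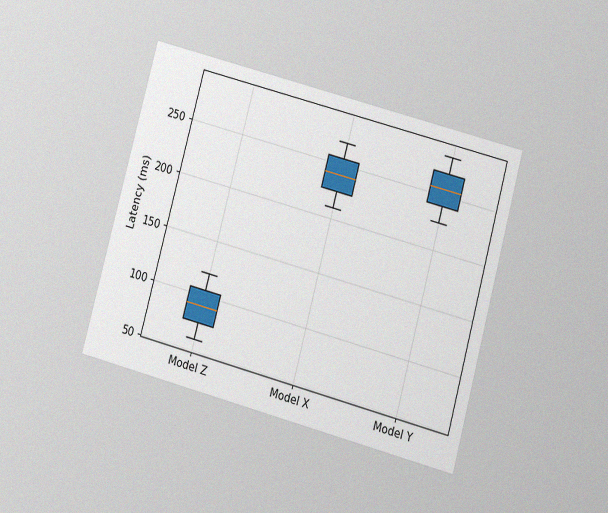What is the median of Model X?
240ms

The chart is tilted about 15° clockwise and viewed slightly from below, with some photo noise. The median line in the Model X box sits at 240ms.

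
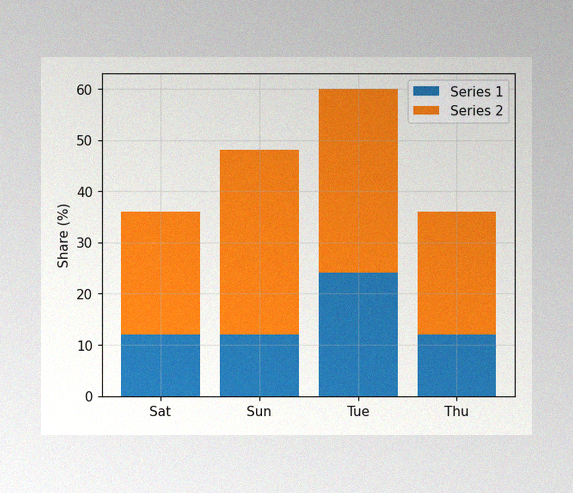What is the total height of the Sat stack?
The image has some photo noise and uneven lighting. The Sat stack's top reaches 36% on the y-axis.

36%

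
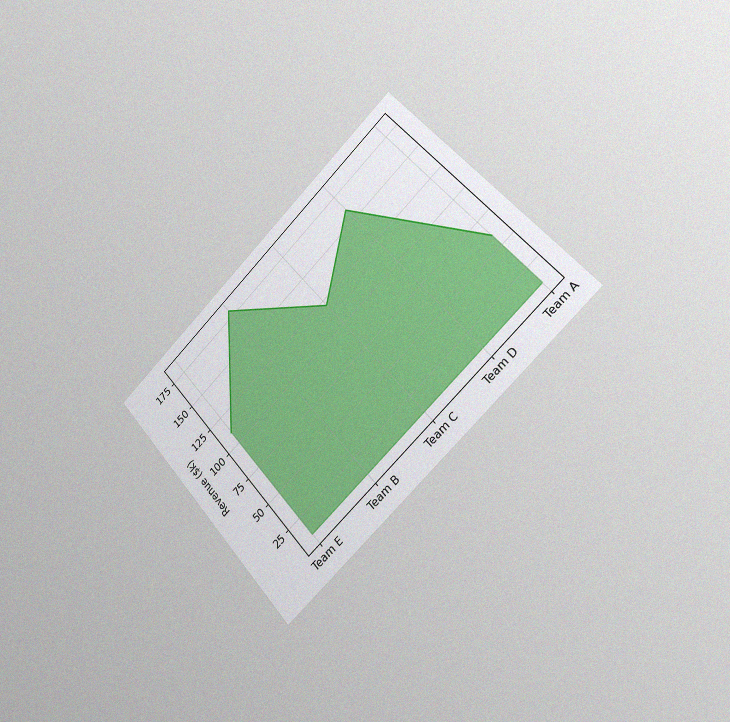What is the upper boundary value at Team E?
The chart is tilted about 42° counter-clockwise and viewed slightly from the right, with some photo noise. At Team E the upper boundary is at $110k.

$110k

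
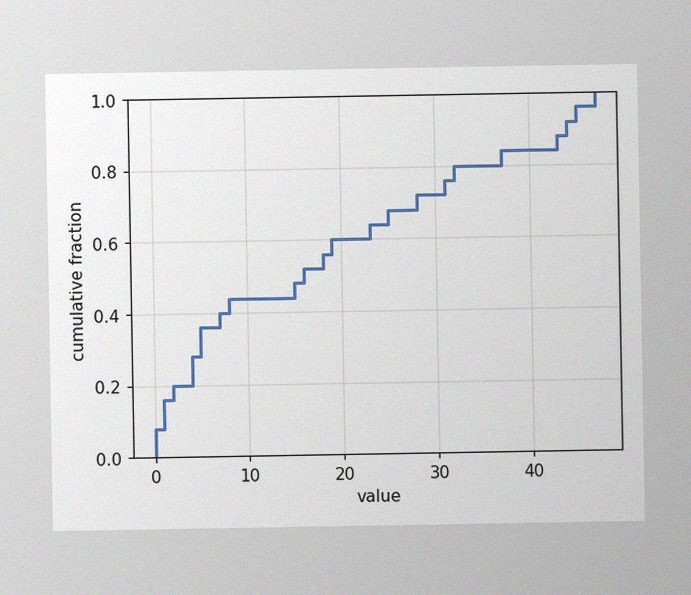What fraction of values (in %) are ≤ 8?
44%

The image has some photo noise and uneven lighting. At x=8 the ECDF step is at 44%.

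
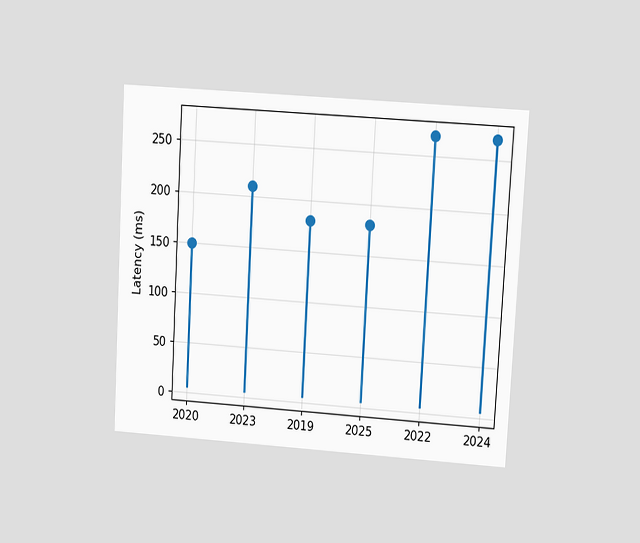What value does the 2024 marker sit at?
The chart is tilted about 3° clockwise and viewed at a slight angle. The 2024 marker sits at 270ms.

270ms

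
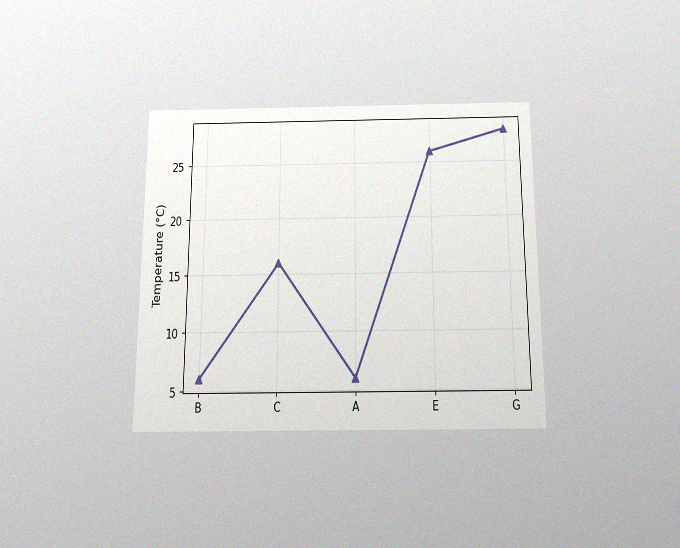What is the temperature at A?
6°C

The chart is viewed slightly from below, with some photo noise. At A, the line is at 6°C.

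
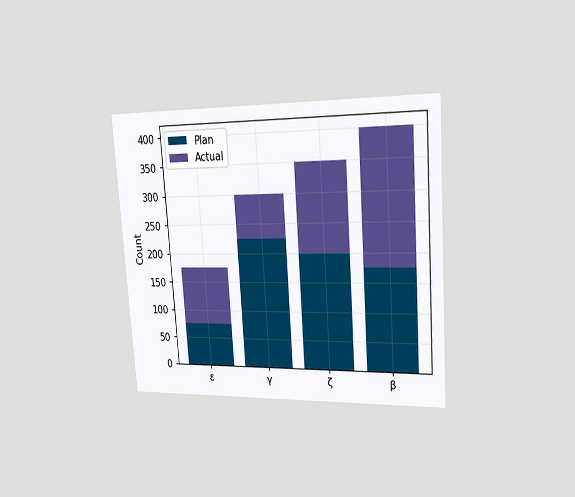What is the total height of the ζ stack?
The chart is tilted about 4° counter-clockwise and viewed slightly from the right. The ζ stack's top reaches 350 on the y-axis.

350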